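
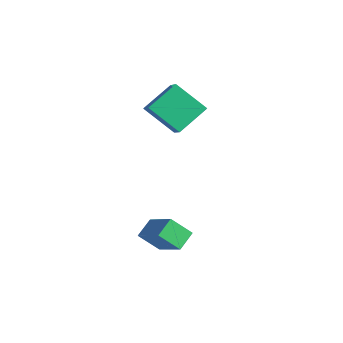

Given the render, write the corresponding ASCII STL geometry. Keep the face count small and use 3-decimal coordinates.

solid 
facet normal -0.427 -0.600 0.676
outer loop
vertex 3.658 1.222 -2.051
vertex 2.3 1.173 -2.951
vertex 3.957 0.542 -2.466
endloop
endfacet
facet normal 0.833 0.030 0.552
outer loop
vertex 4.4 1.167 -3.169
vertex 3.658 1.222 -2.051
vertex 3.957 0.542 -2.466
endloop
endfacet
facet normal -0.427 -0.600 0.677
outer loop
vertex 3.957 0.542 -2.466
vertex 2.3 1.173 -2.951
vertex 2.598 0.494 -3.365
endloop
endfacet
facet normal 0.351 -0.799 -0.489
outer loop
vertex 2.598 0.494 -3.365
vertex 4.4 1.167 -3.169
vertex 3.957 0.542 -2.466
endloop
endfacet
facet normal -0.352 0.799 0.488
outer loop
vertex 3.658 1.222 -2.051
vertex 2.743 1.798 -3.654
vertex 2.3 1.173 -2.951
endloop
endfacet
facet normal 0.834 0.029 0.552
outer loop
vertex 4.102 1.846 -2.755
vertex 3.658 1.222 -2.051
vertex 4.4 1.167 -3.169
endloop
endfacet
facet normal -0.351 0.800 0.488
outer loop
vertex 4.102 1.846 -2.755
vertex 2.743 1.798 -3.654
vertex 3.658 1.222 -2.051
endloop
endfacet
facet normal -0.834 -0.030 -0.552
outer loop
vertex 2.3 1.173 -2.951
vertex 2.743 1.798 -3.654
vertex 2.598 0.494 -3.365
endloop
endfacet
facet normal 0.352 -0.800 -0.487
outer loop
vertex 3.042 1.118 -4.069
vertex 4.4 1.167 -3.169
vertex 2.598 0.494 -3.365
endloop
endfacet
facet normal -0.833 -0.030 -0.552
outer loop
vertex 2.598 0.494 -3.365
vertex 2.743 1.798 -3.654
vertex 3.042 1.118 -4.069
endloop
endfacet
facet normal 0.427 0.600 -0.677
outer loop
vertex 3.042 1.118 -4.069
vertex 4.102 1.846 -2.755
vertex 4.4 1.167 -3.169
endloop
endfacet
facet normal 0.426 0.600 -0.677
outer loop
vertex 2.743 1.798 -3.654
vertex 4.102 1.846 -2.755
vertex 3.042 1.118 -4.069
endloop
endfacet
facet normal -0.615 -0.465 0.637
outer loop
vertex -0.084 2.514 1.186
vertex -0.221 3.763 1.967
vertex -0.977 2.817 0.545
endloop
endfacet
facet normal 0.092 -0.844 -0.528
outer loop
vertex 0.001 3.557 -0.467
vertex -0.084 2.514 1.186
vertex -0.977 2.817 0.545
endloop
endfacet
facet normal -0.615 -0.465 0.637
outer loop
vertex -0.977 2.817 0.545
vertex -0.221 3.763 1.967
vertex -1.114 4.066 1.326
endloop
endfacet
facet normal -0.783 0.266 -0.562
outer loop
vertex -1.114 4.066 1.326
vertex 0.001 3.557 -0.467
vertex -0.977 2.817 0.545
endloop
endfacet
facet normal 0.783 -0.266 0.562
outer loop
vertex -0.084 2.514 1.186
vertex 0.757 4.503 0.955
vertex -0.221 3.763 1.967
endloop
endfacet
facet normal 0.092 -0.844 -0.528
outer loop
vertex 0.894 3.254 0.174
vertex -0.084 2.514 1.186
vertex 0.001 3.557 -0.467
endloop
endfacet
facet normal 0.783 -0.266 0.562
outer loop
vertex 0.894 3.254 0.174
vertex 0.757 4.503 0.955
vertex -0.084 2.514 1.186
endloop
endfacet
facet normal -0.092 0.844 0.528
outer loop
vertex -0.221 3.763 1.967
vertex 0.757 4.503 0.955
vertex -1.114 4.066 1.326
endloop
endfacet
facet normal -0.783 0.266 -0.562
outer loop
vertex -0.136 4.806 0.314
vertex 0.001 3.557 -0.467
vertex -1.114 4.066 1.326
endloop
endfacet
facet normal -0.092 0.844 0.528
outer loop
vertex -1.114 4.066 1.326
vertex 0.757 4.503 0.955
vertex -0.136 4.806 0.314
endloop
endfacet
facet normal 0.615 0.465 -0.637
outer loop
vertex -0.136 4.806 0.314
vertex 0.894 3.254 0.174
vertex 0.001 3.557 -0.467
endloop
endfacet
facet normal 0.615 0.465 -0.637
outer loop
vertex 0.757 4.503 0.955
vertex 0.894 3.254 0.174
vertex -0.136 4.806 0.314
endloop
endfacet

endsolid


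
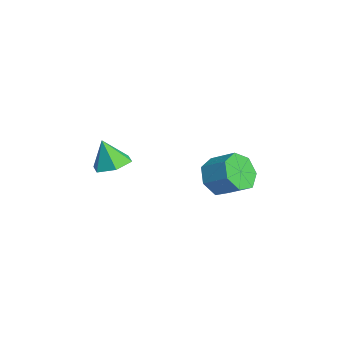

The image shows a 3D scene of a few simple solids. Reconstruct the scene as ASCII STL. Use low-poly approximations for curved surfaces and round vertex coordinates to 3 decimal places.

solid 
facet normal -0.608 -0.592 -0.530
outer loop
vertex 3.454 3.41 -0.097
vertex 3.128 2.958 0.782
vertex 2.738 3.792 0.298
endloop
endfacet
facet normal -0.035 0.686 -0.727
outer loop
vertex 3.454 3.41 -0.097
vertex 2.738 3.792 0.298
vertex 4.298 4.233 0.64
endloop
endfacet
facet normal -0.034 0.686 -0.727
outer loop
vertex 4.298 4.233 0.64
vertex 2.738 3.792 0.298
vertex 3.582 4.615 1.034
endloop
endfacet
facet normal 0.607 0.592 0.530
outer loop
vertex 4.298 4.233 0.64
vertex 3.582 4.615 1.034
vertex 3.972 3.782 1.518
endloop
endfacet
facet normal -0.607 -0.592 -0.530
outer loop
vertex 2.738 3.792 0.298
vertex 3.128 2.958 0.782
vertex 2.315 3.547 1.056
endloop
endfacet
facet normal -0.642 0.759 -0.113
outer loop
vertex 2.738 3.792 0.298
vertex 2.315 3.547 1.056
vertex 3.582 4.615 1.034
endloop
endfacet
facet normal -0.642 0.759 -0.112
outer loop
vertex 3.582 4.615 1.034
vertex 2.315 3.547 1.056
vertex 3.16 4.37 1.792
endloop
endfacet
facet normal 0.607 0.592 0.530
outer loop
vertex 3.582 4.615 1.034
vertex 3.16 4.37 1.792
vertex 3.972 3.782 1.518
endloop
endfacet
facet normal -0.607 -0.592 -0.529
outer loop
vertex 2.315 3.547 1.056
vertex 3.128 2.958 0.782
vertex 2.505 2.858 1.609
endloop
endfacet
facet normal -0.766 0.261 0.588
outer loop
vertex 2.315 3.547 1.056
vertex 2.505 2.858 1.609
vertex 3.16 4.37 1.792
endloop
endfacet
facet normal -0.766 0.261 0.587
outer loop
vertex 3.16 4.37 1.792
vertex 2.505 2.858 1.609
vertex 3.349 3.681 2.345
endloop
endfacet
facet normal 0.607 0.592 0.530
outer loop
vertex 3.16 4.37 1.792
vertex 3.349 3.681 2.345
vertex 3.972 3.782 1.518
endloop
endfacet
facet normal -0.608 -0.592 -0.529
outer loop
vertex 2.505 2.858 1.609
vertex 3.128 2.958 0.782
vertex 3.163 2.246 1.538
endloop
endfacet
facet normal -0.313 -0.434 0.845
outer loop
vertex 2.505 2.858 1.609
vertex 3.163 2.246 1.538
vertex 3.349 3.681 2.345
endloop
endfacet
facet normal -0.313 -0.435 0.845
outer loop
vertex 3.349 3.681 2.345
vertex 3.163 2.246 1.538
vertex 4.008 3.069 2.274
endloop
endfacet
facet normal 0.607 0.592 0.530
outer loop
vertex 3.349 3.681 2.345
vertex 4.008 3.069 2.274
vertex 3.972 3.782 1.518
endloop
endfacet
facet normal -0.607 -0.592 -0.530
outer loop
vertex 3.163 2.246 1.538
vertex 3.128 2.958 0.782
vertex 3.795 2.17 0.898
endloop
endfacet
facet normal 0.375 -0.802 0.466
outer loop
vertex 3.163 2.246 1.538
vertex 3.795 2.17 0.898
vertex 4.008 3.069 2.274
endloop
endfacet
facet normal 0.375 -0.802 0.466
outer loop
vertex 4.008 3.069 2.274
vertex 3.795 2.17 0.898
vertex 4.64 2.993 1.635
endloop
endfacet
facet normal 0.607 0.592 0.530
outer loop
vertex 4.008 3.069 2.274
vertex 4.64 2.993 1.635
vertex 3.972 3.782 1.518
endloop
endfacet
facet normal -0.607 -0.592 -0.530
outer loop
vertex 3.795 2.17 0.898
vertex 3.128 2.958 0.782
vertex 3.925 2.688 0.171
endloop
endfacet
facet normal 0.781 -0.566 -0.264
outer loop
vertex 3.795 2.17 0.898
vertex 3.925 2.688 0.171
vertex 4.64 2.993 1.635
endloop
endfacet
facet normal 0.781 -0.565 -0.264
outer loop
vertex 4.64 2.993 1.635
vertex 3.925 2.688 0.171
vertex 4.769 3.511 0.907
endloop
endfacet
facet normal 0.607 0.593 0.529
outer loop
vertex 4.64 2.993 1.635
vertex 4.769 3.511 0.907
vertex 3.972 3.782 1.518
endloop
endfacet
facet normal -0.607 -0.593 -0.530
outer loop
vertex 3.925 2.688 0.171
vertex 3.128 2.958 0.782
vertex 3.454 3.41 -0.097
endloop
endfacet
facet normal 0.599 0.096 -0.795
outer loop
vertex 3.925 2.688 0.171
vertex 3.454 3.41 -0.097
vertex 4.769 3.511 0.907
endloop
endfacet
facet normal 0.599 0.097 -0.795
outer loop
vertex 4.769 3.511 0.907
vertex 3.454 3.41 -0.097
vertex 4.298 4.233 0.64
endloop
endfacet
facet normal 0.607 0.592 0.530
outer loop
vertex 4.769 3.511 0.907
vertex 4.298 4.233 0.64
vertex 3.972 3.782 1.518
endloop
endfacet
facet normal 0.214 0.272 -0.938
outer loop
vertex 4.193 -1.019 3.006
vertex 3.761 -1.757 2.694
vertex 3.304 -0.98 2.815
endloop
endfacet
facet normal -0.118 0.709 0.696
outer loop
vertex 4.193 -1.019 3.006
vertex 3.304 -0.98 2.815
vertex 3.459 -2.143 4.026
endloop
endfacet
facet normal 0.214 0.272 -0.938
outer loop
vertex 3.304 -0.98 2.815
vertex 3.761 -1.757 2.694
vertex 2.873 -1.718 2.503
endloop
endfacet
facet normal -0.851 0.321 0.417
outer loop
vertex 3.304 -0.98 2.815
vertex 2.873 -1.718 2.503
vertex 3.459 -2.143 4.026
endloop
endfacet
facet normal 0.214 0.272 -0.938
outer loop
vertex 2.873 -1.718 2.503
vertex 3.761 -1.757 2.694
vertex 3.33 -2.495 2.382
endloop
endfacet
facet normal -0.836 -0.519 0.177
outer loop
vertex 2.873 -1.718 2.503
vertex 3.33 -2.495 2.382
vertex 3.459 -2.143 4.026
endloop
endfacet
facet normal 0.214 0.272 -0.938
outer loop
vertex 3.33 -2.495 2.382
vertex 3.761 -1.757 2.694
vertex 4.219 -2.534 2.573
endloop
endfacet
facet normal -0.089 -0.973 0.215
outer loop
vertex 3.33 -2.495 2.382
vertex 4.219 -2.534 2.573
vertex 3.459 -2.143 4.026
endloop
endfacet
facet normal 0.214 0.272 -0.938
outer loop
vertex 4.219 -2.534 2.573
vertex 3.761 -1.757 2.694
vertex 4.65 -1.796 2.885
endloop
endfacet
facet normal 0.644 -0.585 0.494
outer loop
vertex 4.219 -2.534 2.573
vertex 4.65 -1.796 2.885
vertex 3.459 -2.143 4.026
endloop
endfacet
facet normal 0.214 0.272 -0.938
outer loop
vertex 4.65 -1.796 2.885
vertex 3.761 -1.757 2.694
vertex 4.193 -1.019 3.006
endloop
endfacet
facet normal 0.629 0.256 0.734
outer loop
vertex 4.65 -1.796 2.885
vertex 4.193 -1.019 3.006
vertex 3.459 -2.143 4.026
endloop
endfacet

endsolid


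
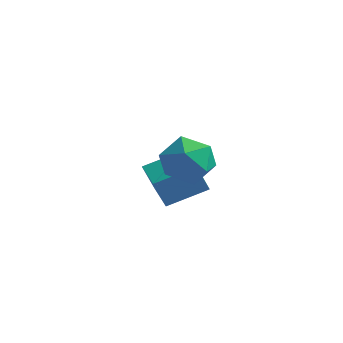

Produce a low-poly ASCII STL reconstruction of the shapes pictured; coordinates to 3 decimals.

solid 
facet normal -0.714 -0.610 -0.342
outer loop
vertex -0.711 1.579 -1.691
vertex -1.85 3.17 -2.151
vertex -0.272 1.612 -2.666
endloop
endfacet
facet normal 0.567 -0.792 0.228
outer loop
vertex 0.85 2.57 -2.129
vertex -0.711 1.579 -1.691
vertex -0.272 1.612 -2.666
endloop
endfacet
facet normal -0.714 -0.610 -0.342
outer loop
vertex -0.272 1.612 -2.666
vertex -1.85 3.17 -2.151
vertex -1.411 3.203 -3.126
endloop
endfacet
facet normal 0.410 0.030 -0.911
outer loop
vertex -1.411 3.203 -3.126
vertex 0.85 2.57 -2.129
vertex -0.272 1.612 -2.666
endloop
endfacet
facet normal -0.410 -0.030 0.911
outer loop
vertex -0.711 1.579 -1.691
vertex -0.728 4.128 -1.614
vertex -1.85 3.17 -2.151
endloop
endfacet
facet normal 0.567 -0.792 0.228
outer loop
vertex 0.411 2.537 -1.154
vertex -0.711 1.579 -1.691
vertex 0.85 2.57 -2.129
endloop
endfacet
facet normal -0.410 -0.030 0.911
outer loop
vertex 0.411 2.537 -1.154
vertex -0.728 4.128 -1.614
vertex -0.711 1.579 -1.691
endloop
endfacet
facet normal -0.567 0.792 -0.228
outer loop
vertex -1.85 3.17 -2.151
vertex -0.728 4.128 -1.614
vertex -1.411 3.203 -3.126
endloop
endfacet
facet normal 0.410 0.030 -0.911
outer loop
vertex -0.289 4.161 -2.589
vertex 0.85 2.57 -2.129
vertex -1.411 3.203 -3.126
endloop
endfacet
facet normal -0.567 0.792 -0.228
outer loop
vertex -1.411 3.203 -3.126
vertex -0.728 4.128 -1.614
vertex -0.289 4.161 -2.589
endloop
endfacet
facet normal 0.714 0.610 0.342
outer loop
vertex -0.289 4.161 -2.589
vertex 0.411 2.537 -1.154
vertex 0.85 2.57 -2.129
endloop
endfacet
facet normal 0.714 0.610 0.342
outer loop
vertex -0.728 4.128 -1.614
vertex 0.411 2.537 -1.154
vertex -0.289 4.161 -2.589
endloop
endfacet
facet normal -0.430 0.874 -0.226
outer loop
vertex 1.139 0.341 0.417
vertex 0.475 0.2 1.135
vertex 1.323 0.668 1.332
endloop
endfacet
facet normal 0.268 0.889 -0.372
outer loop
vertex 1.139 0.341 0.417
vertex 1.323 0.668 1.332
vertex 2.04 0.233 0.809
endloop
endfacet
facet normal 0.408 0.366 -0.836
outer loop
vertex 1.139 0.341 0.417
vertex 2.04 0.233 0.809
vertex 1.635 -0.504 0.289
endloop
endfacet
facet normal -0.205 0.028 -0.978
outer loop
vertex 1.139 0.341 0.417
vertex 1.635 -0.504 0.289
vertex 0.668 -0.524 0.491
endloop
endfacet
facet normal -0.722 0.342 -0.601
outer loop
vertex 1.139 0.341 0.417
vertex 0.668 -0.524 0.491
vertex 0.475 0.2 1.135
endloop
endfacet
facet normal 0.623 0.747 0.233
outer loop
vertex 2.04 0.233 0.809
vertex 1.323 0.668 1.332
vertex 1.932 0.024 1.769
endloop
endfacet
facet normal -0.508 0.724 0.467
outer loop
vertex 1.323 0.668 1.332
vertex 0.475 0.2 1.135
vertex 0.965 0.004 1.971
endloop
endfacet
facet normal -0.981 -0.137 -0.140
outer loop
vertex 0.475 0.2 1.135
vertex 0.668 -0.524 0.491
vertex 0.56 -0.733 1.451
endloop
endfacet
facet normal -0.143 -0.645 -0.751
outer loop
vertex 0.668 -0.524 0.491
vertex 1.635 -0.504 0.289
vertex 1.277 -1.168 0.928
endloop
endfacet
facet normal 0.848 -0.099 -0.520
outer loop
vertex 1.635 -0.504 0.289
vertex 2.04 0.233 0.809
vertex 2.125 -0.7 1.125
endloop
endfacet
facet normal 0.205 -0.028 0.978
outer loop
vertex 1.461 -0.841 1.843
vertex 1.932 0.024 1.769
vertex 0.965 0.004 1.971
endloop
endfacet
facet normal -0.408 -0.366 0.836
outer loop
vertex 1.461 -0.841 1.843
vertex 0.965 0.004 1.971
vertex 0.56 -0.733 1.451
endloop
endfacet
facet normal -0.268 -0.889 0.372
outer loop
vertex 1.461 -0.841 1.843
vertex 0.56 -0.733 1.451
vertex 1.277 -1.168 0.928
endloop
endfacet
facet normal 0.430 -0.874 0.226
outer loop
vertex 1.461 -0.841 1.843
vertex 1.277 -1.168 0.928
vertex 2.125 -0.7 1.125
endloop
endfacet
facet normal 0.722 -0.342 0.601
outer loop
vertex 1.461 -0.841 1.843
vertex 2.125 -0.7 1.125
vertex 1.932 0.024 1.769
endloop
endfacet
facet normal 0.143 0.645 0.751
outer loop
vertex 0.965 0.004 1.971
vertex 1.932 0.024 1.769
vertex 1.323 0.668 1.332
endloop
endfacet
facet normal -0.848 0.099 0.520
outer loop
vertex 0.56 -0.733 1.451
vertex 0.965 0.004 1.971
vertex 0.475 0.2 1.135
endloop
endfacet
facet normal -0.623 -0.747 -0.233
outer loop
vertex 1.277 -1.168 0.928
vertex 0.56 -0.733 1.451
vertex 0.668 -0.524 0.491
endloop
endfacet
facet normal 0.508 -0.724 -0.467
outer loop
vertex 2.125 -0.7 1.125
vertex 1.277 -1.168 0.928
vertex 1.635 -0.504 0.289
endloop
endfacet
facet normal 0.981 0.137 0.140
outer loop
vertex 1.932 0.024 1.769
vertex 2.125 -0.7 1.125
vertex 2.04 0.233 0.809
endloop
endfacet

endsolid


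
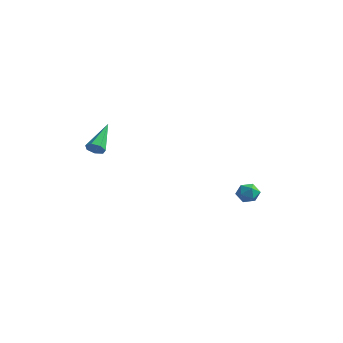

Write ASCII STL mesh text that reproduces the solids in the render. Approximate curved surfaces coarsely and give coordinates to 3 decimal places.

solid 
facet normal 0.253 -0.798 -0.548
outer loop
vertex -2.053 -4.381 2.401
vertex -2.501 -4.28 2.047
vertex -1.958 -4.081 2.008
endloop
endfacet
facet normal 0.862 0.281 0.423
outer loop
vertex -2.053 -4.381 2.401
vertex -1.958 -4.081 2.008
vertex -3.039 -2.58 3.213
endloop
endfacet
facet normal 0.253 -0.798 -0.548
outer loop
vertex -1.958 -4.081 2.008
vertex -2.501 -4.28 2.047
vertex -2.271 -3.931 1.645
endloop
endfacet
facet normal 0.659 0.699 -0.279
outer loop
vertex -1.958 -4.081 2.008
vertex -2.271 -3.931 1.645
vertex -3.039 -2.58 3.213
endloop
endfacet
facet normal 0.252 -0.797 -0.548
outer loop
vertex -2.271 -3.931 1.645
vertex -2.501 -4.28 2.047
vertex -2.758 -4.043 1.584
endloop
endfacet
facet normal -0.084 0.734 -0.674
outer loop
vertex -2.271 -3.931 1.645
vertex -2.758 -4.043 1.584
vertex -3.039 -2.58 3.213
endloop
endfacet
facet normal 0.252 -0.798 -0.548
outer loop
vertex -2.758 -4.043 1.584
vertex -2.501 -4.28 2.047
vertex -3.052 -4.333 1.871
endloop
endfacet
facet normal -0.809 0.361 -0.464
outer loop
vertex -2.758 -4.043 1.584
vertex -3.052 -4.333 1.871
vertex -3.039 -2.58 3.213
endloop
endfacet
facet normal 0.252 -0.798 -0.548
outer loop
vertex -3.052 -4.333 1.871
vertex -2.501 -4.28 2.047
vertex -2.931 -4.583 2.291
endloop
endfacet
facet normal -0.970 -0.142 0.195
outer loop
vertex -3.052 -4.333 1.871
vertex -2.931 -4.583 2.291
vertex -3.039 -2.58 3.213
endloop
endfacet
facet normal 0.252 -0.798 -0.548
outer loop
vertex -2.931 -4.583 2.291
vertex -2.501 -4.28 2.047
vertex -2.487 -4.605 2.527
endloop
endfacet
facet normal -0.447 -0.394 0.803
outer loop
vertex -2.931 -4.583 2.291
vertex -2.487 -4.605 2.527
vertex -3.039 -2.58 3.213
endloop
endfacet
facet normal 0.253 -0.798 -0.547
outer loop
vertex -2.487 -4.605 2.527
vertex -2.501 -4.28 2.047
vertex -2.053 -4.381 2.401
endloop
endfacet
facet normal 0.369 -0.206 0.906
outer loop
vertex -2.487 -4.605 2.527
vertex -2.053 -4.381 2.401
vertex -3.039 -2.58 3.213
endloop
endfacet
facet normal -0.915 -0.146 0.377
outer loop
vertex 1.065 4.135 -2.802
vertex 1.069 3.436 -3.063
vertex 1.328 3.581 -2.378
endloop
endfacet
facet normal -0.551 0.326 0.768
outer loop
vertex 1.065 4.135 -2.802
vertex 1.328 3.581 -2.378
vertex 1.685 4.236 -2.4
endloop
endfacet
facet normal -0.363 0.866 0.343
outer loop
vertex 1.065 4.135 -2.802
vertex 1.685 4.236 -2.4
vertex 1.647 4.496 -3.098
endloop
endfacet
facet normal -0.610 0.729 -0.311
outer loop
vertex 1.065 4.135 -2.802
vertex 1.647 4.496 -3.098
vertex 1.266 4.002 -3.508
endloop
endfacet
facet normal -0.951 0.103 -0.290
outer loop
vertex 1.065 4.135 -2.802
vertex 1.266 4.002 -3.508
vertex 1.069 3.436 -3.063
endloop
endfacet
facet normal 0.045 0.009 0.999
outer loop
vertex 1.685 4.236 -2.4
vertex 1.328 3.581 -2.378
vertex 2.074 3.598 -2.412
endloop
endfacet
facet normal -0.543 -0.756 0.365
outer loop
vertex 1.328 3.581 -2.378
vertex 1.069 3.436 -3.063
vertex 1.693 3.104 -2.822
endloop
endfacet
facet normal -0.602 -0.354 -0.716
outer loop
vertex 1.069 3.436 -3.063
vertex 1.266 4.002 -3.508
vertex 1.655 3.364 -3.52
endloop
endfacet
facet normal -0.049 0.660 -0.750
outer loop
vertex 1.266 4.002 -3.508
vertex 1.647 4.496 -3.098
vertex 2.012 4.019 -3.542
endloop
endfacet
facet normal 0.350 0.884 0.310
outer loop
vertex 1.647 4.496 -3.098
vertex 1.685 4.236 -2.4
vertex 2.271 4.164 -2.857
endloop
endfacet
facet normal 0.610 -0.729 0.311
outer loop
vertex 2.275 3.465 -3.118
vertex 2.074 3.598 -2.412
vertex 1.693 3.104 -2.822
endloop
endfacet
facet normal 0.363 -0.866 -0.343
outer loop
vertex 2.275 3.465 -3.118
vertex 1.693 3.104 -2.822
vertex 1.655 3.364 -3.52
endloop
endfacet
facet normal 0.551 -0.326 -0.768
outer loop
vertex 2.275 3.465 -3.118
vertex 1.655 3.364 -3.52
vertex 2.012 4.019 -3.542
endloop
endfacet
facet normal 0.915 0.146 -0.377
outer loop
vertex 2.275 3.465 -3.118
vertex 2.012 4.019 -3.542
vertex 2.271 4.164 -2.857
endloop
endfacet
facet normal 0.951 -0.103 0.290
outer loop
vertex 2.275 3.465 -3.118
vertex 2.271 4.164 -2.857
vertex 2.074 3.598 -2.412
endloop
endfacet
facet normal 0.049 -0.660 0.750
outer loop
vertex 1.693 3.104 -2.822
vertex 2.074 3.598 -2.412
vertex 1.328 3.581 -2.378
endloop
endfacet
facet normal -0.350 -0.884 -0.310
outer loop
vertex 1.655 3.364 -3.52
vertex 1.693 3.104 -2.822
vertex 1.069 3.436 -3.063
endloop
endfacet
facet normal -0.045 -0.009 -0.999
outer loop
vertex 2.012 4.019 -3.542
vertex 1.655 3.364 -3.52
vertex 1.266 4.002 -3.508
endloop
endfacet
facet normal 0.543 0.756 -0.365
outer loop
vertex 2.271 4.164 -2.857
vertex 2.012 4.019 -3.542
vertex 1.647 4.496 -3.098
endloop
endfacet
facet normal 0.602 0.354 0.716
outer loop
vertex 2.074 3.598 -2.412
vertex 2.271 4.164 -2.857
vertex 1.685 4.236 -2.4
endloop
endfacet

endsolid


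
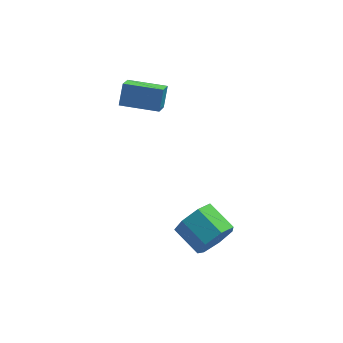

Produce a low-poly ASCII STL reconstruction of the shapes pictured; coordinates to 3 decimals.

solid 
facet normal 0.688 -0.606 -0.399
outer loop
vertex 3.971 -1.858 -2.408
vertex 3.244 -2.228 -3.101
vertex 3.91 -1.398 -3.213
endloop
endfacet
facet normal 0.722 0.622 0.301
outer loop
vertex 3.971 -1.858 -2.408
vertex 3.91 -1.398 -3.213
vertex 2.863 -0.882 -1.767
endloop
endfacet
facet normal 0.723 0.622 0.301
outer loop
vertex 2.863 -0.882 -1.767
vertex 3.91 -1.398 -3.213
vertex 2.802 -0.422 -2.571
endloop
endfacet
facet normal -0.688 0.606 0.399
outer loop
vertex 2.863 -0.882 -1.767
vertex 2.802 -0.422 -2.571
vertex 2.136 -1.252 -2.459
endloop
endfacet
facet normal 0.688 -0.606 -0.398
outer loop
vertex 3.91 -1.398 -3.213
vertex 3.244 -2.228 -3.101
vertex 3.348 -1.563 -3.933
endloop
endfacet
facet normal 0.399 0.775 -0.489
outer loop
vertex 3.91 -1.398 -3.213
vertex 3.348 -1.563 -3.933
vertex 2.802 -0.422 -2.571
endloop
endfacet
facet normal 0.399 0.775 -0.489
outer loop
vertex 2.802 -0.422 -2.571
vertex 3.348 -1.563 -3.933
vertex 2.24 -0.587 -3.291
endloop
endfacet
facet normal -0.688 0.606 0.398
outer loop
vertex 2.802 -0.422 -2.571
vertex 2.24 -0.587 -3.291
vertex 2.136 -1.252 -2.459
endloop
endfacet
facet normal 0.688 -0.606 -0.399
outer loop
vertex 3.348 -1.563 -3.933
vertex 3.244 -2.228 -3.101
vertex 2.707 -2.229 -4.026
endloop
endfacet
facet normal -0.225 0.344 -0.912
outer loop
vertex 3.348 -1.563 -3.933
vertex 2.707 -2.229 -4.026
vertex 2.24 -0.587 -3.291
endloop
endfacet
facet normal -0.224 0.344 -0.912
outer loop
vertex 2.24 -0.587 -3.291
vertex 2.707 -2.229 -4.026
vertex 1.599 -1.253 -3.385
endloop
endfacet
facet normal -0.688 0.606 0.398
outer loop
vertex 2.24 -0.587 -3.291
vertex 1.599 -1.253 -3.385
vertex 2.136 -1.252 -2.459
endloop
endfacet
facet normal 0.688 -0.606 -0.399
outer loop
vertex 2.707 -2.229 -4.026
vertex 3.244 -2.228 -3.101
vertex 2.471 -2.894 -3.423
endloop
endfacet
facet normal -0.679 -0.346 -0.647
outer loop
vertex 2.707 -2.229 -4.026
vertex 2.471 -2.894 -3.423
vertex 1.599 -1.253 -3.385
endloop
endfacet
facet normal -0.679 -0.346 -0.647
outer loop
vertex 1.599 -1.253 -3.385
vertex 2.471 -2.894 -3.423
vertex 1.363 -1.918 -2.782
endloop
endfacet
facet normal -0.689 0.606 0.399
outer loop
vertex 1.599 -1.253 -3.385
vertex 1.363 -1.918 -2.782
vertex 2.136 -1.252 -2.459
endloop
endfacet
facet normal 0.688 -0.606 -0.398
outer loop
vertex 2.471 -2.894 -3.423
vertex 3.244 -2.228 -3.101
vertex 2.817 -3.057 -2.577
endloop
endfacet
facet normal -0.622 -0.776 0.105
outer loop
vertex 2.471 -2.894 -3.423
vertex 2.817 -3.057 -2.577
vertex 1.363 -1.918 -2.782
endloop
endfacet
facet normal -0.622 -0.776 0.105
outer loop
vertex 1.363 -1.918 -2.782
vertex 2.817 -3.057 -2.577
vertex 1.709 -2.081 -1.936
endloop
endfacet
facet normal -0.689 0.606 0.398
outer loop
vertex 1.363 -1.918 -2.782
vertex 1.709 -2.081 -1.936
vertex 2.136 -1.252 -2.459
endloop
endfacet
facet normal 0.689 -0.606 -0.398
outer loop
vertex 2.817 -3.057 -2.577
vertex 3.244 -2.228 -3.101
vertex 3.484 -2.596 -2.125
endloop
endfacet
facet normal -0.097 -0.621 0.777
outer loop
vertex 2.817 -3.057 -2.577
vertex 3.484 -2.596 -2.125
vertex 1.709 -2.081 -1.936
endloop
endfacet
facet normal -0.097 -0.621 0.777
outer loop
vertex 1.709 -2.081 -1.936
vertex 3.484 -2.596 -2.125
vertex 2.376 -1.62 -1.484
endloop
endfacet
facet normal -0.689 0.606 0.398
outer loop
vertex 1.709 -2.081 -1.936
vertex 2.376 -1.62 -1.484
vertex 2.136 -1.252 -2.459
endloop
endfacet
facet normal 0.688 -0.607 -0.398
outer loop
vertex 3.484 -2.596 -2.125
vertex 3.244 -2.228 -3.101
vertex 3.971 -1.858 -2.408
endloop
endfacet
facet normal 0.501 0.001 0.865
outer loop
vertex 3.484 -2.596 -2.125
vertex 3.971 -1.858 -2.408
vertex 2.376 -1.62 -1.484
endloop
endfacet
facet normal 0.501 0.001 0.865
outer loop
vertex 2.376 -1.62 -1.484
vertex 3.971 -1.858 -2.408
vertex 2.863 -0.882 -1.767
endloop
endfacet
facet normal -0.688 0.607 0.398
outer loop
vertex 2.376 -1.62 -1.484
vertex 2.863 -0.882 -1.767
vertex 2.136 -1.252 -2.459
endloop
endfacet
facet normal -0.991 0.126 0.052
outer loop
vertex -1.465 1.881 2.428
vertex -1.336 2.473 3.452
vertex -1.367 2.902 1.825
endloop
endfacet
facet normal -0.109 -0.498 -0.860
outer loop
vertex 0.476 2.667 1.728
vertex -1.465 1.881 2.428
vertex -1.367 2.902 1.825
endloop
endfacet
facet normal -0.991 0.127 0.052
outer loop
vertex -1.367 2.902 1.825
vertex -1.336 2.473 3.452
vertex -1.237 3.494 2.849
endloop
endfacet
facet normal 0.083 0.858 -0.507
outer loop
vertex -1.237 3.494 2.849
vertex 0.476 2.667 1.728
vertex -1.367 2.902 1.825
endloop
endfacet
facet normal -0.083 -0.858 0.507
outer loop
vertex -1.465 1.881 2.428
vertex 0.507 2.238 3.355
vertex -1.336 2.473 3.452
endloop
endfacet
facet normal -0.109 -0.498 -0.861
outer loop
vertex 0.377 1.646 2.331
vertex -1.465 1.881 2.428
vertex 0.476 2.667 1.728
endloop
endfacet
facet normal -0.083 -0.858 0.507
outer loop
vertex 0.377 1.646 2.331
vertex 0.507 2.238 3.355
vertex -1.465 1.881 2.428
endloop
endfacet
facet normal 0.109 0.498 0.861
outer loop
vertex -1.336 2.473 3.452
vertex 0.507 2.238 3.355
vertex -1.237 3.494 2.849
endloop
endfacet
facet normal 0.083 0.858 -0.507
outer loop
vertex 0.605 3.259 2.752
vertex 0.476 2.667 1.728
vertex -1.237 3.494 2.849
endloop
endfacet
facet normal 0.109 0.498 0.860
outer loop
vertex -1.237 3.494 2.849
vertex 0.507 2.238 3.355
vertex 0.605 3.259 2.752
endloop
endfacet
facet normal 0.991 -0.127 -0.052
outer loop
vertex 0.605 3.259 2.752
vertex 0.377 1.646 2.331
vertex 0.476 2.667 1.728
endloop
endfacet
facet normal 0.991 -0.126 -0.053
outer loop
vertex 0.507 2.238 3.355
vertex 0.377 1.646 2.331
vertex 0.605 3.259 2.752
endloop
endfacet

endsolid


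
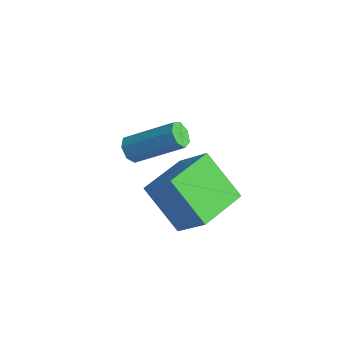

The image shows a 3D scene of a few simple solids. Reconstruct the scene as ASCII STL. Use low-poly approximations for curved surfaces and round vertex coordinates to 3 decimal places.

solid 
facet normal -0.732 -0.081 0.677
outer loop
vertex 1.686 -1.213 0.322
vertex 1.468 0.533 0.294
vertex 0.621 -1.365 -0.848
endloop
endfacet
facet normal 0.124 -0.992 0.016
outer loop
vertex 2.012 -1.213 -2.134
vertex 1.686 -1.213 0.322
vertex 0.621 -1.365 -0.848
endloop
endfacet
facet normal -0.732 -0.080 0.676
outer loop
vertex 0.621 -1.365 -0.848
vertex 1.468 0.533 0.294
vertex 0.403 0.381 -0.877
endloop
endfacet
facet normal -0.670 -0.096 -0.736
outer loop
vertex 0.403 0.381 -0.877
vertex 2.012 -1.213 -2.134
vertex 0.621 -1.365 -0.848
endloop
endfacet
facet normal 0.670 0.095 0.736
outer loop
vertex 1.686 -1.213 0.322
vertex 2.859 0.685 -0.992
vertex 1.468 0.533 0.294
endloop
endfacet
facet normal 0.124 -0.992 0.016
outer loop
vertex 3.077 -1.061 -0.963
vertex 1.686 -1.213 0.322
vertex 2.012 -1.213 -2.134
endloop
endfacet
facet normal 0.670 0.096 0.736
outer loop
vertex 3.077 -1.061 -0.963
vertex 2.859 0.685 -0.992
vertex 1.686 -1.213 0.322
endloop
endfacet
facet normal -0.124 0.992 -0.016
outer loop
vertex 1.468 0.533 0.294
vertex 2.859 0.685 -0.992
vertex 0.403 0.381 -0.877
endloop
endfacet
facet normal -0.670 -0.095 -0.736
outer loop
vertex 1.794 0.533 -2.162
vertex 2.012 -1.213 -2.134
vertex 0.403 0.381 -0.877
endloop
endfacet
facet normal -0.124 0.992 -0.016
outer loop
vertex 0.403 0.381 -0.877
vertex 2.859 0.685 -0.992
vertex 1.794 0.533 -2.162
endloop
endfacet
facet normal 0.732 0.081 -0.676
outer loop
vertex 1.794 0.533 -2.162
vertex 3.077 -1.061 -0.963
vertex 2.012 -1.213 -2.134
endloop
endfacet
facet normal 0.732 0.080 -0.677
outer loop
vertex 2.859 0.685 -0.992
vertex 3.077 -1.061 -0.963
vertex 1.794 0.533 -2.162
endloop
endfacet
facet normal -0.648 -0.520 -0.556
outer loop
vertex -1.646 0.495 -2.414
vertex -1.845 0.282 -1.983
vertex -1.989 0.72 -2.225
endloop
endfacet
facet normal 0.059 0.693 -0.718
outer loop
vertex -1.646 0.495 -2.414
vertex -1.989 0.72 -2.225
vertex -0.356 1.53 -1.308
endloop
endfacet
facet normal 0.059 0.693 -0.718
outer loop
vertex -0.356 1.53 -1.308
vertex -1.989 0.72 -2.225
vertex -0.698 1.755 -1.119
endloop
endfacet
facet normal 0.649 0.520 0.555
outer loop
vertex -0.356 1.53 -1.308
vertex -0.698 1.755 -1.119
vertex -0.555 1.318 -0.877
endloop
endfacet
facet normal -0.648 -0.520 -0.556
outer loop
vertex -1.989 0.72 -2.225
vertex -1.845 0.282 -1.983
vertex -2.223 0.615 -1.854
endloop
endfacet
facet normal -0.557 0.822 -0.119
outer loop
vertex -1.989 0.72 -2.225
vertex -2.223 0.615 -1.854
vertex -0.698 1.755 -1.119
endloop
endfacet
facet normal -0.556 0.822 -0.121
outer loop
vertex -0.698 1.755 -1.119
vertex -2.223 0.615 -1.854
vertex -0.932 1.651 -0.748
endloop
endfacet
facet normal 0.649 0.520 0.555
outer loop
vertex -0.698 1.755 -1.119
vertex -0.932 1.651 -0.748
vertex -0.555 1.318 -0.877
endloop
endfacet
facet normal -0.648 -0.520 -0.556
outer loop
vertex -2.223 0.615 -1.854
vertex -1.845 0.282 -1.983
vertex -2.173 0.26 -1.58
endloop
endfacet
facet normal -0.753 0.332 0.568
outer loop
vertex -2.223 0.615 -1.854
vertex -2.173 0.26 -1.58
vertex -0.932 1.651 -0.748
endloop
endfacet
facet normal -0.753 0.332 0.568
outer loop
vertex -0.932 1.651 -0.748
vertex -2.173 0.26 -1.58
vertex -0.882 1.296 -0.474
endloop
endfacet
facet normal 0.649 0.520 0.555
outer loop
vertex -0.932 1.651 -0.748
vertex -0.882 1.296 -0.474
vertex -0.555 1.318 -0.877
endloop
endfacet
facet normal -0.648 -0.521 -0.556
outer loop
vertex -2.173 0.26 -1.58
vertex -1.845 0.282 -1.983
vertex -1.876 -0.078 -1.609
endloop
endfacet
facet normal -0.383 -0.408 0.829
outer loop
vertex -2.173 0.26 -1.58
vertex -1.876 -0.078 -1.609
vertex -0.882 1.296 -0.474
endloop
endfacet
facet normal -0.382 -0.408 0.829
outer loop
vertex -0.882 1.296 -0.474
vertex -1.876 -0.078 -1.609
vertex -0.585 0.957 -0.504
endloop
endfacet
facet normal 0.649 0.520 0.555
outer loop
vertex -0.882 1.296 -0.474
vertex -0.585 0.957 -0.504
vertex -0.555 1.318 -0.877
endloop
endfacet
facet normal -0.649 -0.521 -0.555
outer loop
vertex -1.876 -0.078 -1.609
vertex -1.845 0.282 -1.983
vertex -1.556 -0.145 -1.92
endloop
endfacet
facet normal 0.276 -0.841 0.465
outer loop
vertex -1.876 -0.078 -1.609
vertex -1.556 -0.145 -1.92
vertex -0.585 0.957 -0.504
endloop
endfacet
facet normal 0.276 -0.841 0.465
outer loop
vertex -0.585 0.957 -0.504
vertex -1.556 -0.145 -1.92
vertex -0.265 0.89 -0.815
endloop
endfacet
facet normal 0.649 0.520 0.556
outer loop
vertex -0.585 0.957 -0.504
vertex -0.265 0.89 -0.815
vertex -0.555 1.318 -0.877
endloop
endfacet
facet normal -0.648 -0.521 -0.556
outer loop
vertex -1.556 -0.145 -1.92
vertex -1.845 0.282 -1.983
vertex -1.454 0.11 -2.278
endloop
endfacet
facet normal 0.727 -0.640 -0.249
outer loop
vertex -1.556 -0.145 -1.92
vertex -1.454 0.11 -2.278
vertex -0.265 0.89 -0.815
endloop
endfacet
facet normal 0.727 -0.640 -0.249
outer loop
vertex -0.265 0.89 -0.815
vertex -1.454 0.11 -2.278
vertex -0.163 1.145 -1.173
endloop
endfacet
facet normal 0.649 0.520 0.555
outer loop
vertex -0.265 0.89 -0.815
vertex -0.163 1.145 -1.173
vertex -0.555 1.318 -0.877
endloop
endfacet
facet normal -0.648 -0.520 -0.556
outer loop
vertex -1.454 0.11 -2.278
vertex -1.845 0.282 -1.983
vertex -1.646 0.495 -2.414
endloop
endfacet
facet normal 0.631 0.041 -0.775
outer loop
vertex -1.454 0.11 -2.278
vertex -1.646 0.495 -2.414
vertex -0.163 1.145 -1.173
endloop
endfacet
facet normal 0.630 0.044 -0.776
outer loop
vertex -0.163 1.145 -1.173
vertex -1.646 0.495 -2.414
vertex -0.356 1.53 -1.308
endloop
endfacet
facet normal 0.649 0.520 0.555
outer loop
vertex -0.163 1.145 -1.173
vertex -0.356 1.53 -1.308
vertex -0.555 1.318 -0.877
endloop
endfacet

endsolid


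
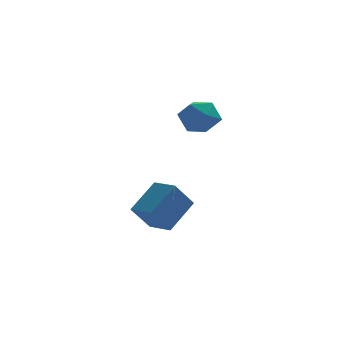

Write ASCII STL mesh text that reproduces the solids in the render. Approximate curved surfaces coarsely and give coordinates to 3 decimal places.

solid 
facet normal -0.554 -0.281 0.783
outer loop
vertex 1.553 1.276 -2.16
vertex 0.69 2.464 -2.344
vertex 0.264 0.135 -3.482
endloop
endfacet
facet normal 0.583 -0.803 0.124
outer loop
vertex 1.25 0.636 -4.876
vertex 1.553 1.276 -2.16
vertex 0.264 0.135 -3.482
endloop
endfacet
facet normal -0.554 -0.281 0.783
outer loop
vertex 0.264 0.135 -3.482
vertex 0.69 2.464 -2.344
vertex -0.599 1.323 -3.666
endloop
endfacet
facet normal -0.594 -0.526 -0.609
outer loop
vertex -0.599 1.323 -3.666
vertex 1.25 0.636 -4.876
vertex 0.264 0.135 -3.482
endloop
endfacet
facet normal 0.594 0.526 0.609
outer loop
vertex 1.553 1.276 -2.16
vertex 1.676 2.965 -3.738
vertex 0.69 2.464 -2.344
endloop
endfacet
facet normal 0.583 -0.803 0.124
outer loop
vertex 2.539 1.777 -3.554
vertex 1.553 1.276 -2.16
vertex 1.25 0.636 -4.876
endloop
endfacet
facet normal 0.594 0.526 0.609
outer loop
vertex 2.539 1.777 -3.554
vertex 1.676 2.965 -3.738
vertex 1.553 1.276 -2.16
endloop
endfacet
facet normal -0.583 0.803 -0.124
outer loop
vertex 0.69 2.464 -2.344
vertex 1.676 2.965 -3.738
vertex -0.599 1.323 -3.666
endloop
endfacet
facet normal -0.594 -0.526 -0.609
outer loop
vertex 0.387 1.824 -5.06
vertex 1.25 0.636 -4.876
vertex -0.599 1.323 -3.666
endloop
endfacet
facet normal -0.583 0.803 -0.124
outer loop
vertex -0.599 1.323 -3.666
vertex 1.676 2.965 -3.738
vertex 0.387 1.824 -5.06
endloop
endfacet
facet normal 0.554 0.281 -0.783
outer loop
vertex 0.387 1.824 -5.06
vertex 2.539 1.777 -3.554
vertex 1.25 0.636 -4.876
endloop
endfacet
facet normal 0.554 0.281 -0.783
outer loop
vertex 1.676 2.965 -3.738
vertex 2.539 1.777 -3.554
vertex 0.387 1.824 -5.06
endloop
endfacet
facet normal -0.048 0.175 0.983
outer loop
vertex 2.648 2.782 2.839
vertex 2.311 1.69 3.017
vertex 3.437 1.957 3.024
endloop
endfacet
facet normal 0.451 0.583 0.676
outer loop
vertex 2.648 2.782 2.839
vertex 3.437 1.957 3.024
vertex 3.619 2.759 2.211
endloop
endfacet
facet normal 0.134 0.976 0.172
outer loop
vertex 2.648 2.782 2.839
vertex 3.619 2.759 2.211
vertex 2.606 2.988 1.701
endloop
endfacet
facet normal -0.560 0.812 0.168
outer loop
vertex 2.648 2.782 2.839
vertex 2.606 2.988 1.701
vertex 1.798 2.328 2.2
endloop
endfacet
facet normal -0.672 0.317 0.669
outer loop
vertex 2.648 2.782 2.839
vertex 1.798 2.328 2.2
vertex 2.311 1.69 3.017
endloop
endfacet
facet normal 0.922 0.151 0.356
outer loop
vertex 3.619 2.759 2.211
vertex 3.437 1.957 3.024
vertex 3.882 1.652 2.0
endloop
endfacet
facet normal 0.115 -0.508 0.854
outer loop
vertex 3.437 1.957 3.024
vertex 2.311 1.69 3.017
vertex 3.074 0.992 2.499
endloop
endfacet
facet normal -0.896 -0.279 0.345
outer loop
vertex 2.311 1.69 3.017
vertex 1.798 2.328 2.2
vertex 2.061 1.221 1.989
endloop
endfacet
facet normal -0.714 0.522 -0.466
outer loop
vertex 1.798 2.328 2.2
vertex 2.606 2.988 1.701
vertex 2.243 2.023 1.176
endloop
endfacet
facet normal 0.409 0.788 -0.459
outer loop
vertex 2.606 2.988 1.701
vertex 3.619 2.759 2.211
vertex 3.369 2.29 1.183
endloop
endfacet
facet normal 0.560 -0.812 -0.168
outer loop
vertex 3.032 1.198 1.361
vertex 3.882 1.652 2.0
vertex 3.074 0.992 2.499
endloop
endfacet
facet normal -0.134 -0.976 -0.172
outer loop
vertex 3.032 1.198 1.361
vertex 3.074 0.992 2.499
vertex 2.061 1.221 1.989
endloop
endfacet
facet normal -0.451 -0.583 -0.676
outer loop
vertex 3.032 1.198 1.361
vertex 2.061 1.221 1.989
vertex 2.243 2.023 1.176
endloop
endfacet
facet normal 0.048 -0.175 -0.983
outer loop
vertex 3.032 1.198 1.361
vertex 2.243 2.023 1.176
vertex 3.369 2.29 1.183
endloop
endfacet
facet normal 0.672 -0.317 -0.669
outer loop
vertex 3.032 1.198 1.361
vertex 3.369 2.29 1.183
vertex 3.882 1.652 2.0
endloop
endfacet
facet normal 0.714 -0.522 0.466
outer loop
vertex 3.074 0.992 2.499
vertex 3.882 1.652 2.0
vertex 3.437 1.957 3.024
endloop
endfacet
facet normal -0.409 -0.788 0.459
outer loop
vertex 2.061 1.221 1.989
vertex 3.074 0.992 2.499
vertex 2.311 1.69 3.017
endloop
endfacet
facet normal -0.922 -0.151 -0.356
outer loop
vertex 2.243 2.023 1.176
vertex 2.061 1.221 1.989
vertex 1.798 2.328 2.2
endloop
endfacet
facet normal -0.115 0.508 -0.854
outer loop
vertex 3.369 2.29 1.183
vertex 2.243 2.023 1.176
vertex 2.606 2.988 1.701
endloop
endfacet
facet normal 0.896 0.279 -0.345
outer loop
vertex 3.882 1.652 2.0
vertex 3.369 2.29 1.183
vertex 3.619 2.759 2.211
endloop
endfacet

endsolid


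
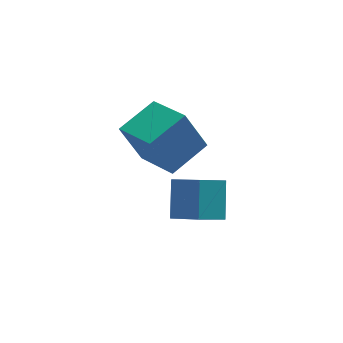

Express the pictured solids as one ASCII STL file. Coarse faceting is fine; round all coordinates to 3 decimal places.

solid 
facet normal -0.561 0.667 -0.490
outer loop
vertex -1.789 0.128 -4.154
vertex -1.416 1.283 -3.008
vertex -0.641 0.525 -4.928
endloop
endfacet
facet normal -0.224 -0.692 -0.686
outer loop
vertex 0.156 -0.423 -4.232
vertex -1.789 0.128 -4.154
vertex -0.641 0.525 -4.928
endloop
endfacet
facet normal -0.561 0.668 -0.490
outer loop
vertex -0.641 0.525 -4.928
vertex -1.416 1.283 -3.008
vertex -0.268 1.68 -3.781
endloop
endfacet
facet normal 0.797 0.276 -0.537
outer loop
vertex -0.268 1.68 -3.781
vertex 0.156 -0.423 -4.232
vertex -0.641 0.525 -4.928
endloop
endfacet
facet normal -0.797 -0.276 0.537
outer loop
vertex -1.789 0.128 -4.154
vertex -0.619 0.335 -2.312
vertex -1.416 1.283 -3.008
endloop
endfacet
facet normal -0.223 -0.691 -0.687
outer loop
vertex -0.992 -0.82 -3.459
vertex -1.789 0.128 -4.154
vertex 0.156 -0.423 -4.232
endloop
endfacet
facet normal -0.797 -0.276 0.537
outer loop
vertex -0.992 -0.82 -3.459
vertex -0.619 0.335 -2.312
vertex -1.789 0.128 -4.154
endloop
endfacet
facet normal 0.223 0.692 0.687
outer loop
vertex -1.416 1.283 -3.008
vertex -0.619 0.335 -2.312
vertex -0.268 1.68 -3.781
endloop
endfacet
facet normal 0.797 0.276 -0.537
outer loop
vertex 0.529 0.732 -3.086
vertex 0.156 -0.423 -4.232
vertex -0.268 1.68 -3.781
endloop
endfacet
facet normal 0.224 0.692 0.687
outer loop
vertex -0.268 1.68 -3.781
vertex -0.619 0.335 -2.312
vertex 0.529 0.732 -3.086
endloop
endfacet
facet normal 0.561 -0.667 0.490
outer loop
vertex 0.529 0.732 -3.086
vertex -0.992 -0.82 -3.459
vertex 0.156 -0.423 -4.232
endloop
endfacet
facet normal 0.561 -0.667 0.490
outer loop
vertex -0.619 0.335 -2.312
vertex -0.992 -0.82 -3.459
vertex 0.529 0.732 -3.086
endloop
endfacet
facet normal -0.852 -0.429 -0.300
outer loop
vertex -2.534 0.094 0.644
vertex -3.208 1.87 0.017
vertex -1.788 -0.214 -1.031
endloop
endfacet
facet normal 0.337 -0.888 0.313
outer loop
vertex -0.272 0.55 -0.497
vertex -2.534 0.094 0.644
vertex -1.788 -0.214 -1.031
endloop
endfacet
facet normal -0.852 -0.430 -0.300
outer loop
vertex -1.788 -0.214 -1.031
vertex -3.208 1.87 0.017
vertex -2.462 1.561 -1.659
endloop
endfacet
facet normal 0.401 -0.166 -0.901
outer loop
vertex -2.462 1.561 -1.659
vertex -0.272 0.55 -0.497
vertex -1.788 -0.214 -1.031
endloop
endfacet
facet normal -0.401 0.166 0.901
outer loop
vertex -2.534 0.094 0.644
vertex -1.692 2.634 0.551
vertex -3.208 1.87 0.017
endloop
endfacet
facet normal 0.337 -0.888 0.314
outer loop
vertex -1.018 0.859 1.179
vertex -2.534 0.094 0.644
vertex -0.272 0.55 -0.497
endloop
endfacet
facet normal -0.402 0.166 0.901
outer loop
vertex -1.018 0.859 1.179
vertex -1.692 2.634 0.551
vertex -2.534 0.094 0.644
endloop
endfacet
facet normal -0.337 0.888 -0.314
outer loop
vertex -3.208 1.87 0.017
vertex -1.692 2.634 0.551
vertex -2.462 1.561 -1.659
endloop
endfacet
facet normal 0.401 -0.166 -0.901
outer loop
vertex -0.946 2.326 -1.124
vertex -0.272 0.55 -0.497
vertex -2.462 1.561 -1.659
endloop
endfacet
facet normal -0.337 0.888 -0.313
outer loop
vertex -2.462 1.561 -1.659
vertex -1.692 2.634 0.551
vertex -0.946 2.326 -1.124
endloop
endfacet
facet normal 0.852 0.429 0.300
outer loop
vertex -0.946 2.326 -1.124
vertex -1.018 0.859 1.179
vertex -0.272 0.55 -0.497
endloop
endfacet
facet normal 0.852 0.430 0.300
outer loop
vertex -1.692 2.634 0.551
vertex -1.018 0.859 1.179
vertex -0.946 2.326 -1.124
endloop
endfacet

endsolid


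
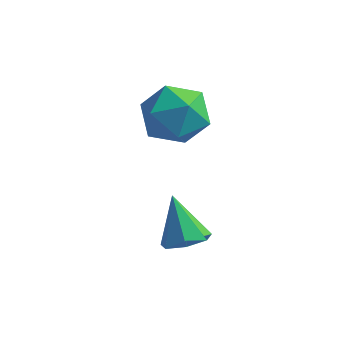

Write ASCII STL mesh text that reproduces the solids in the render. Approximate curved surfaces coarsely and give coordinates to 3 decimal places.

solid 
facet normal 0.430 -0.337 -0.838
outer loop
vertex 2.289 -3.081 -0.028
vertex 1.591 -3.013 -0.414
vertex 2.172 -2.469 -0.334
endloop
endfacet
facet normal 0.646 0.437 0.626
outer loop
vertex 2.289 -3.081 -0.028
vertex 2.172 -2.469 -0.334
vertex 0.869 -2.447 0.994
endloop
endfacet
facet normal 0.430 -0.336 -0.838
outer loop
vertex 2.172 -2.469 -0.334
vertex 1.591 -3.013 -0.414
vertex 1.618 -2.266 -0.7
endloop
endfacet
facet normal 0.219 0.955 0.199
outer loop
vertex 2.172 -2.469 -0.334
vertex 1.618 -2.266 -0.7
vertex 0.869 -2.447 0.994
endloop
endfacet
facet normal 0.430 -0.336 -0.838
outer loop
vertex 1.618 -2.266 -0.7
vertex 1.591 -3.013 -0.414
vertex 1.044 -2.626 -0.85
endloop
endfacet
facet normal -0.502 0.855 -0.131
outer loop
vertex 1.618 -2.266 -0.7
vertex 1.044 -2.626 -0.85
vertex 0.869 -2.447 0.994
endloop
endfacet
facet normal 0.430 -0.336 -0.838
outer loop
vertex 1.044 -2.626 -0.85
vertex 1.591 -3.013 -0.414
vertex 0.882 -3.277 -0.672
endloop
endfacet
facet normal -0.971 0.211 -0.113
outer loop
vertex 1.044 -2.626 -0.85
vertex 0.882 -3.277 -0.672
vertex 0.869 -2.447 0.994
endloop
endfacet
facet normal 0.430 -0.337 -0.837
outer loop
vertex 0.882 -3.277 -0.672
vertex 1.591 -3.013 -0.414
vertex 1.254 -3.729 -0.299
endloop
endfacet
facet normal -0.837 -0.492 0.239
outer loop
vertex 0.882 -3.277 -0.672
vertex 1.254 -3.729 -0.299
vertex 0.869 -2.447 0.994
endloop
endfacet
facet normal 0.431 -0.337 -0.837
outer loop
vertex 1.254 -3.729 -0.299
vertex 1.591 -3.013 -0.414
vertex 1.88 -3.642 -0.012
endloop
endfacet
facet normal -0.201 -0.725 0.659
outer loop
vertex 1.254 -3.729 -0.299
vertex 1.88 -3.642 -0.012
vertex 0.869 -2.447 0.994
endloop
endfacet
facet normal 0.430 -0.337 -0.837
outer loop
vertex 1.88 -3.642 -0.012
vertex 1.591 -3.013 -0.414
vertex 2.289 -3.081 -0.028
endloop
endfacet
facet normal 0.460 -0.311 0.832
outer loop
vertex 1.88 -3.642 -0.012
vertex 2.289 -3.081 -0.028
vertex 0.869 -2.447 0.994
endloop
endfacet
facet normal -0.782 0.422 0.458
outer loop
vertex -0.425 0.328 3.231
vertex -0.993 -0.715 3.222
vertex -0.299 -0.425 4.141
endloop
endfacet
facet normal -0.174 0.747 0.642
outer loop
vertex -0.425 0.328 3.231
vertex -0.299 -0.425 4.141
vertex 0.646 0.159 3.718
endloop
endfacet
facet normal 0.135 0.990 0.046
outer loop
vertex -0.425 0.328 3.231
vertex 0.646 0.159 3.718
vertex 0.534 0.229 2.537
endloop
endfacet
facet normal -0.282 0.815 -0.506
outer loop
vertex -0.425 0.328 3.231
vertex 0.534 0.229 2.537
vertex -0.479 -0.311 2.231
endloop
endfacet
facet normal -0.849 0.465 -0.251
outer loop
vertex -0.425 0.328 3.231
vertex -0.479 -0.311 2.231
vertex -0.993 -0.715 3.222
endloop
endfacet
facet normal 0.258 0.257 0.931
outer loop
vertex 0.646 0.159 3.718
vertex -0.299 -0.425 4.141
vertex 0.739 -0.989 4.009
endloop
endfacet
facet normal -0.726 -0.268 0.633
outer loop
vertex -0.299 -0.425 4.141
vertex -0.993 -0.715 3.222
vertex -0.274 -1.529 3.703
endloop
endfacet
facet normal -0.835 -0.198 -0.514
outer loop
vertex -0.993 -0.715 3.222
vertex -0.479 -0.311 2.231
vertex -0.386 -1.459 2.522
endloop
endfacet
facet normal 0.083 0.369 -0.926
outer loop
vertex -0.479 -0.311 2.231
vertex 0.534 0.229 2.537
vertex 0.559 -0.875 2.099
endloop
endfacet
facet normal 0.759 0.650 -0.033
outer loop
vertex 0.534 0.229 2.537
vertex 0.646 0.159 3.718
vertex 1.253 -0.585 3.018
endloop
endfacet
facet normal 0.282 -0.815 0.506
outer loop
vertex 0.685 -1.628 3.009
vertex 0.739 -0.989 4.009
vertex -0.274 -1.529 3.703
endloop
endfacet
facet normal -0.135 -0.990 -0.046
outer loop
vertex 0.685 -1.628 3.009
vertex -0.274 -1.529 3.703
vertex -0.386 -1.459 2.522
endloop
endfacet
facet normal 0.174 -0.747 -0.642
outer loop
vertex 0.685 -1.628 3.009
vertex -0.386 -1.459 2.522
vertex 0.559 -0.875 2.099
endloop
endfacet
facet normal 0.782 -0.422 -0.458
outer loop
vertex 0.685 -1.628 3.009
vertex 0.559 -0.875 2.099
vertex 1.253 -0.585 3.018
endloop
endfacet
facet normal 0.849 -0.465 0.251
outer loop
vertex 0.685 -1.628 3.009
vertex 1.253 -0.585 3.018
vertex 0.739 -0.989 4.009
endloop
endfacet
facet normal -0.083 -0.369 0.926
outer loop
vertex -0.274 -1.529 3.703
vertex 0.739 -0.989 4.009
vertex -0.299 -0.425 4.141
endloop
endfacet
facet normal -0.759 -0.650 0.033
outer loop
vertex -0.386 -1.459 2.522
vertex -0.274 -1.529 3.703
vertex -0.993 -0.715 3.222
endloop
endfacet
facet normal -0.258 -0.257 -0.931
outer loop
vertex 0.559 -0.875 2.099
vertex -0.386 -1.459 2.522
vertex -0.479 -0.311 2.231
endloop
endfacet
facet normal 0.726 0.268 -0.633
outer loop
vertex 1.253 -0.585 3.018
vertex 0.559 -0.875 2.099
vertex 0.534 0.229 2.537
endloop
endfacet
facet normal 0.835 0.198 0.514
outer loop
vertex 0.739 -0.989 4.009
vertex 1.253 -0.585 3.018
vertex 0.646 0.159 3.718
endloop
endfacet

endsolid


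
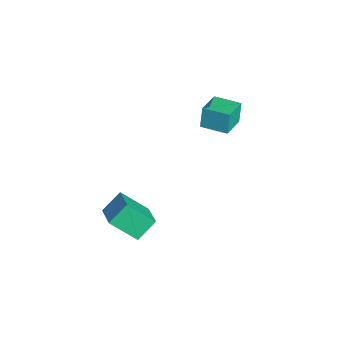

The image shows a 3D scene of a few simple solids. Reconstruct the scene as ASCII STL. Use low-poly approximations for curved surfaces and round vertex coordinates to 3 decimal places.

solid 
facet normal -0.931 -0.011 -0.365
outer loop
vertex 1.128 -3.029 -1.207
vertex 1.559 -1.855 -2.343
vertex 1.451 -3.921 -2.005
endloop
endfacet
facet normal -0.255 -0.694 0.673
outer loop
vertex 2.801 -3.905 -1.477
vertex 1.128 -3.029 -1.207
vertex 1.451 -3.921 -2.005
endloop
endfacet
facet normal -0.931 -0.011 -0.364
outer loop
vertex 1.451 -3.921 -2.005
vertex 1.559 -1.855 -2.343
vertex 1.882 -2.747 -3.142
endloop
endfacet
facet normal 0.260 -0.719 -0.644
outer loop
vertex 1.882 -2.747 -3.142
vertex 2.801 -3.905 -1.477
vertex 1.451 -3.921 -2.005
endloop
endfacet
facet normal -0.261 0.719 0.644
outer loop
vertex 1.128 -3.029 -1.207
vertex 2.909 -1.839 -1.815
vertex 1.559 -1.855 -2.343
endloop
endfacet
facet normal -0.255 -0.695 0.672
outer loop
vertex 2.478 -3.013 -0.678
vertex 1.128 -3.029 -1.207
vertex 2.801 -3.905 -1.477
endloop
endfacet
facet normal -0.261 0.719 0.644
outer loop
vertex 2.478 -3.013 -0.678
vertex 2.909 -1.839 -1.815
vertex 1.128 -3.029 -1.207
endloop
endfacet
facet normal 0.255 0.695 -0.673
outer loop
vertex 1.559 -1.855 -2.343
vertex 2.909 -1.839 -1.815
vertex 1.882 -2.747 -3.142
endloop
endfacet
facet normal 0.261 -0.719 -0.644
outer loop
vertex 3.232 -2.731 -2.613
vertex 2.801 -3.905 -1.477
vertex 1.882 -2.747 -3.142
endloop
endfacet
facet normal 0.255 0.694 -0.673
outer loop
vertex 1.882 -2.747 -3.142
vertex 2.909 -1.839 -1.815
vertex 3.232 -2.731 -2.613
endloop
endfacet
facet normal 0.931 0.011 0.364
outer loop
vertex 3.232 -2.731 -2.613
vertex 2.478 -3.013 -0.678
vertex 2.801 -3.905 -1.477
endloop
endfacet
facet normal 0.931 0.011 0.364
outer loop
vertex 2.909 -1.839 -1.815
vertex 2.478 -3.013 -0.678
vertex 3.232 -2.731 -2.613
endloop
endfacet
facet normal -0.618 -0.786 -0.022
outer loop
vertex -2.702 1.706 0.081
vertex -3.785 2.567 -0.279
vertex -2.455 1.544 -1.051
endloop
endfacet
facet normal 0.758 -0.602 0.252
outer loop
vertex -1.615 2.613 -1.021
vertex -2.702 1.706 0.081
vertex -2.455 1.544 -1.051
endloop
endfacet
facet normal -0.617 -0.786 -0.021
outer loop
vertex -2.455 1.544 -1.051
vertex -3.785 2.567 -0.279
vertex -3.538 2.404 -1.411
endloop
endfacet
facet normal 0.211 -0.139 -0.967
outer loop
vertex -3.538 2.404 -1.411
vertex -1.615 2.613 -1.021
vertex -2.455 1.544 -1.051
endloop
endfacet
facet normal -0.211 0.139 0.968
outer loop
vertex -2.702 1.706 0.081
vertex -2.945 3.636 -0.249
vertex -3.785 2.567 -0.279
endloop
endfacet
facet normal 0.758 -0.602 0.252
outer loop
vertex -1.862 2.776 0.111
vertex -2.702 1.706 0.081
vertex -1.615 2.613 -1.021
endloop
endfacet
facet normal -0.211 0.139 0.967
outer loop
vertex -1.862 2.776 0.111
vertex -2.945 3.636 -0.249
vertex -2.702 1.706 0.081
endloop
endfacet
facet normal -0.757 0.602 -0.252
outer loop
vertex -3.785 2.567 -0.279
vertex -2.945 3.636 -0.249
vertex -3.538 2.404 -1.411
endloop
endfacet
facet normal 0.211 -0.139 -0.968
outer loop
vertex -2.698 3.474 -1.381
vertex -1.615 2.613 -1.021
vertex -3.538 2.404 -1.411
endloop
endfacet
facet normal -0.758 0.602 -0.252
outer loop
vertex -3.538 2.404 -1.411
vertex -2.945 3.636 -0.249
vertex -2.698 3.474 -1.381
endloop
endfacet
facet normal 0.618 0.786 0.022
outer loop
vertex -2.698 3.474 -1.381
vertex -1.862 2.776 0.111
vertex -1.615 2.613 -1.021
endloop
endfacet
facet normal 0.617 0.786 0.022
outer loop
vertex -2.945 3.636 -0.249
vertex -1.862 2.776 0.111
vertex -2.698 3.474 -1.381
endloop
endfacet

endsolid


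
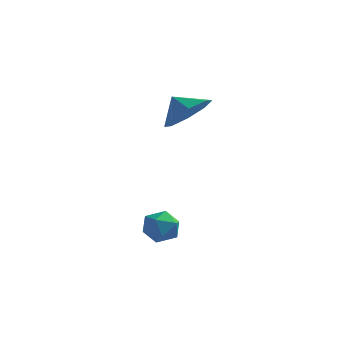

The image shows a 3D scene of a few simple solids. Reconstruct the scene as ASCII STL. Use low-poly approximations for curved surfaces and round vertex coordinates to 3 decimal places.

solid 
facet normal 0.700 -0.124 -0.704
outer loop
vertex 3.626 1.782 3.375
vertex 2.94 1.136 2.807
vertex 3.154 2.215 2.829
endloop
endfacet
facet normal -0.176 0.692 0.701
outer loop
vertex 3.626 1.782 3.375
vertex 3.154 2.215 2.829
vertex 2.22 1.264 3.533
endloop
endfacet
facet normal 0.699 -0.124 -0.705
outer loop
vertex 3.154 2.215 2.829
vertex 2.94 1.136 2.807
vertex 2.556 2.016 2.271
endloop
endfacet
facet normal -0.551 0.773 0.314
outer loop
vertex 3.154 2.215 2.829
vertex 2.556 2.016 2.271
vertex 2.22 1.264 3.533
endloop
endfacet
facet normal 0.699 -0.124 -0.705
outer loop
vertex 2.556 2.016 2.271
vertex 2.94 1.136 2.807
vertex 2.183 1.302 2.027
endloop
endfacet
facet normal -0.890 0.454 0.033
outer loop
vertex 2.556 2.016 2.271
vertex 2.183 1.302 2.027
vertex 2.22 1.264 3.533
endloop
endfacet
facet normal 0.699 -0.124 -0.705
outer loop
vertex 2.183 1.302 2.027
vertex 2.94 1.136 2.807
vertex 2.254 0.49 2.24
endloop
endfacet
facet normal -0.996 -0.081 0.022
outer loop
vertex 2.183 1.302 2.027
vertex 2.254 0.49 2.24
vertex 2.22 1.264 3.533
endloop
endfacet
facet normal 0.699 -0.125 -0.704
outer loop
vertex 2.254 0.49 2.24
vertex 2.94 1.136 2.807
vertex 2.726 0.057 2.786
endloop
endfacet
facet normal -0.807 -0.516 0.288
outer loop
vertex 2.254 0.49 2.24
vertex 2.726 0.057 2.786
vertex 2.22 1.264 3.533
endloop
endfacet
facet normal 0.699 -0.125 -0.704
outer loop
vertex 2.726 0.057 2.786
vertex 2.94 1.136 2.807
vertex 3.324 0.256 3.344
endloop
endfacet
facet normal -0.431 -0.599 0.675
outer loop
vertex 2.726 0.057 2.786
vertex 3.324 0.256 3.344
vertex 2.22 1.264 3.533
endloop
endfacet
facet normal 0.699 -0.125 -0.704
outer loop
vertex 3.324 0.256 3.344
vertex 2.94 1.136 2.807
vertex 3.697 0.97 3.588
endloop
endfacet
facet normal -0.091 -0.279 0.956
outer loop
vertex 3.324 0.256 3.344
vertex 3.697 0.97 3.588
vertex 2.22 1.264 3.533
endloop
endfacet
facet normal 0.699 -0.124 -0.704
outer loop
vertex 3.697 0.97 3.588
vertex 2.94 1.136 2.807
vertex 3.626 1.782 3.375
endloop
endfacet
facet normal 0.015 0.255 0.967
outer loop
vertex 3.697 0.97 3.588
vertex 3.626 1.782 3.375
vertex 2.22 1.264 3.533
endloop
endfacet
facet normal -0.564 0.733 -0.380
outer loop
vertex 3.158 -1.413 -2.344
vertex 2.507 -1.805 -2.133
vertex 2.837 -1.292 -1.634
endloop
endfacet
facet normal 0.059 0.988 -0.142
outer loop
vertex 3.158 -1.413 -2.344
vertex 2.837 -1.292 -1.634
vertex 3.62 -1.349 -1.708
endloop
endfacet
facet normal 0.583 0.650 -0.489
outer loop
vertex 3.158 -1.413 -2.344
vertex 3.62 -1.349 -1.708
vertex 3.774 -1.897 -2.253
endloop
endfacet
facet normal 0.284 0.184 -0.941
outer loop
vertex 3.158 -1.413 -2.344
vertex 3.774 -1.897 -2.253
vertex 3.086 -2.18 -2.516
endloop
endfacet
facet normal -0.425 0.236 -0.874
outer loop
vertex 3.158 -1.413 -2.344
vertex 3.086 -2.18 -2.516
vertex 2.507 -1.805 -2.133
endloop
endfacet
facet normal 0.112 0.828 0.549
outer loop
vertex 3.62 -1.349 -1.708
vertex 2.837 -1.292 -1.634
vertex 3.254 -1.7 -1.104
endloop
endfacet
facet normal -0.895 0.415 0.165
outer loop
vertex 2.837 -1.292 -1.634
vertex 2.507 -1.805 -2.133
vertex 2.566 -1.983 -1.367
endloop
endfacet
facet normal -0.670 -0.389 -0.632
outer loop
vertex 2.507 -1.805 -2.133
vertex 3.086 -2.18 -2.516
vertex 2.72 -2.531 -1.912
endloop
endfacet
facet normal 0.478 -0.473 -0.740
outer loop
vertex 3.086 -2.18 -2.516
vertex 3.774 -1.897 -2.253
vertex 3.503 -2.588 -1.986
endloop
endfacet
facet normal 0.960 0.279 -0.009
outer loop
vertex 3.774 -1.897 -2.253
vertex 3.62 -1.349 -1.708
vertex 3.833 -2.075 -1.487
endloop
endfacet
facet normal -0.284 -0.184 0.941
outer loop
vertex 3.182 -2.467 -1.276
vertex 3.254 -1.7 -1.104
vertex 2.566 -1.983 -1.367
endloop
endfacet
facet normal -0.583 -0.650 0.489
outer loop
vertex 3.182 -2.467 -1.276
vertex 2.566 -1.983 -1.367
vertex 2.72 -2.531 -1.912
endloop
endfacet
facet normal -0.059 -0.988 0.142
outer loop
vertex 3.182 -2.467 -1.276
vertex 2.72 -2.531 -1.912
vertex 3.503 -2.588 -1.986
endloop
endfacet
facet normal 0.564 -0.733 0.380
outer loop
vertex 3.182 -2.467 -1.276
vertex 3.503 -2.588 -1.986
vertex 3.833 -2.075 -1.487
endloop
endfacet
facet normal 0.425 -0.236 0.874
outer loop
vertex 3.182 -2.467 -1.276
vertex 3.833 -2.075 -1.487
vertex 3.254 -1.7 -1.104
endloop
endfacet
facet normal -0.478 0.473 0.740
outer loop
vertex 2.566 -1.983 -1.367
vertex 3.254 -1.7 -1.104
vertex 2.837 -1.292 -1.634
endloop
endfacet
facet normal -0.960 -0.279 0.009
outer loop
vertex 2.72 -2.531 -1.912
vertex 2.566 -1.983 -1.367
vertex 2.507 -1.805 -2.133
endloop
endfacet
facet normal -0.112 -0.828 -0.549
outer loop
vertex 3.503 -2.588 -1.986
vertex 2.72 -2.531 -1.912
vertex 3.086 -2.18 -2.516
endloop
endfacet
facet normal 0.895 -0.415 -0.165
outer loop
vertex 3.833 -2.075 -1.487
vertex 3.503 -2.588 -1.986
vertex 3.774 -1.897 -2.253
endloop
endfacet
facet normal 0.670 0.389 0.632
outer loop
vertex 3.254 -1.7 -1.104
vertex 3.833 -2.075 -1.487
vertex 3.62 -1.349 -1.708
endloop
endfacet

endsolid


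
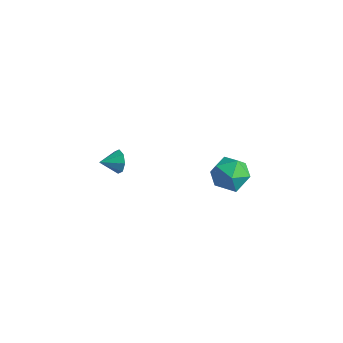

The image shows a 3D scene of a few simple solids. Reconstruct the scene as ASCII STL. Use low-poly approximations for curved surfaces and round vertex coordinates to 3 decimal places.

solid 
facet normal -0.458 0.116 0.881
outer loop
vertex 2.904 4.003 2.446
vertex 3.26 2.918 2.774
vertex 3.943 3.863 3.004
endloop
endfacet
facet normal -0.235 0.744 0.625
outer loop
vertex 2.904 4.003 2.446
vertex 3.943 3.863 3.004
vertex 3.86 4.609 2.084
endloop
endfacet
facet normal -0.539 0.842 -0.013
outer loop
vertex 2.904 4.003 2.446
vertex 3.86 4.609 2.084
vertex 3.124 4.126 1.285
endloop
endfacet
facet normal -0.950 0.275 -0.151
outer loop
vertex 2.904 4.003 2.446
vertex 3.124 4.126 1.285
vertex 2.754 3.081 1.712
endloop
endfacet
facet normal -0.899 -0.174 0.402
outer loop
vertex 2.904 4.003 2.446
vertex 2.754 3.081 1.712
vertex 3.26 2.918 2.774
endloop
endfacet
facet normal 0.471 0.705 0.529
outer loop
vertex 3.86 4.609 2.084
vertex 3.943 3.863 3.004
vertex 4.806 3.899 2.188
endloop
endfacet
facet normal 0.111 -0.310 0.944
outer loop
vertex 3.943 3.863 3.004
vertex 3.26 2.918 2.774
vertex 4.436 2.854 2.615
endloop
endfacet
facet normal -0.603 -0.779 0.168
outer loop
vertex 3.26 2.918 2.774
vertex 2.754 3.081 1.712
vertex 3.7 2.371 1.816
endloop
endfacet
facet normal -0.685 -0.054 -0.727
outer loop
vertex 2.754 3.081 1.712
vertex 3.124 4.126 1.285
vertex 3.617 3.117 0.896
endloop
endfacet
facet normal -0.021 0.864 -0.503
outer loop
vertex 3.124 4.126 1.285
vertex 3.86 4.609 2.084
vertex 4.3 4.062 1.126
endloop
endfacet
facet normal 0.950 -0.275 0.151
outer loop
vertex 4.656 2.977 1.454
vertex 4.806 3.899 2.188
vertex 4.436 2.854 2.615
endloop
endfacet
facet normal 0.539 -0.842 0.013
outer loop
vertex 4.656 2.977 1.454
vertex 4.436 2.854 2.615
vertex 3.7 2.371 1.816
endloop
endfacet
facet normal 0.235 -0.744 -0.625
outer loop
vertex 4.656 2.977 1.454
vertex 3.7 2.371 1.816
vertex 3.617 3.117 0.896
endloop
endfacet
facet normal 0.458 -0.116 -0.881
outer loop
vertex 4.656 2.977 1.454
vertex 3.617 3.117 0.896
vertex 4.3 4.062 1.126
endloop
endfacet
facet normal 0.899 0.174 -0.402
outer loop
vertex 4.656 2.977 1.454
vertex 4.3 4.062 1.126
vertex 4.806 3.899 2.188
endloop
endfacet
facet normal 0.685 0.054 0.727
outer loop
vertex 4.436 2.854 2.615
vertex 4.806 3.899 2.188
vertex 3.943 3.863 3.004
endloop
endfacet
facet normal 0.021 -0.864 0.503
outer loop
vertex 3.7 2.371 1.816
vertex 4.436 2.854 2.615
vertex 3.26 2.918 2.774
endloop
endfacet
facet normal -0.471 -0.705 -0.529
outer loop
vertex 3.617 3.117 0.896
vertex 3.7 2.371 1.816
vertex 2.754 3.081 1.712
endloop
endfacet
facet normal -0.111 0.310 -0.944
outer loop
vertex 4.3 4.062 1.126
vertex 3.617 3.117 0.896
vertex 3.124 4.126 1.285
endloop
endfacet
facet normal 0.603 0.779 -0.168
outer loop
vertex 4.806 3.899 2.188
vertex 4.3 4.062 1.126
vertex 3.86 4.609 2.084
endloop
endfacet
facet normal 0.409 0.856 -0.316
outer loop
vertex -3.181 2.152 -2.239
vertex -3.489 2.525 -1.627
vertex -2.817 2.153 -1.765
endloop
endfacet
facet normal 0.367 -0.887 -0.280
outer loop
vertex -3.181 2.152 -2.239
vertex -2.817 2.153 -1.765
vertex -3.971 1.515 -1.253
endloop
endfacet
facet normal 0.409 0.856 -0.316
outer loop
vertex -2.817 2.153 -1.765
vertex -3.489 2.525 -1.627
vertex -2.847 2.372 -1.211
endloop
endfacet
facet normal 0.565 -0.757 0.330
outer loop
vertex -2.817 2.153 -1.765
vertex -2.847 2.372 -1.211
vertex -3.971 1.515 -1.253
endloop
endfacet
facet normal 0.409 0.856 -0.317
outer loop
vertex -2.847 2.372 -1.211
vertex -3.489 2.525 -1.627
vertex -3.252 2.681 -0.9
endloop
endfacet
facet normal 0.307 -0.444 0.842
outer loop
vertex -2.847 2.372 -1.211
vertex -3.252 2.681 -0.9
vertex -3.971 1.515 -1.253
endloop
endfacet
facet normal 0.408 0.856 -0.317
outer loop
vertex -3.252 2.681 -0.9
vertex -3.489 2.525 -1.627
vertex -3.796 2.898 -1.015
endloop
endfacet
facet normal -0.255 -0.133 0.958
outer loop
vertex -3.252 2.681 -0.9
vertex -3.796 2.898 -1.015
vertex -3.971 1.515 -1.253
endloop
endfacet
facet normal 0.409 0.856 -0.317
outer loop
vertex -3.796 2.898 -1.015
vertex -3.489 2.525 -1.627
vertex -4.16 2.897 -1.488
endloop
endfacet
facet normal -0.792 -0.005 0.610
outer loop
vertex -3.796 2.898 -1.015
vertex -4.16 2.897 -1.488
vertex -3.971 1.515 -1.253
endloop
endfacet
facet normal 0.409 0.856 -0.316
outer loop
vertex -4.16 2.897 -1.488
vertex -3.489 2.525 -1.627
vertex -4.13 2.678 -2.043
endloop
endfacet
facet normal -0.991 -0.136 -0.000
outer loop
vertex -4.16 2.897 -1.488
vertex -4.13 2.678 -2.043
vertex -3.971 1.515 -1.253
endloop
endfacet
facet normal 0.410 0.856 -0.317
outer loop
vertex -4.13 2.678 -2.043
vertex -3.489 2.525 -1.627
vertex -3.725 2.369 -2.354
endloop
endfacet
facet normal -0.734 -0.447 -0.511
outer loop
vertex -4.13 2.678 -2.043
vertex -3.725 2.369 -2.354
vertex -3.971 1.515 -1.253
endloop
endfacet
facet normal 0.408 0.856 -0.316
outer loop
vertex -3.725 2.369 -2.354
vertex -3.489 2.525 -1.627
vertex -3.181 2.152 -2.239
endloop
endfacet
facet normal -0.170 -0.760 -0.627
outer loop
vertex -3.725 2.369 -2.354
vertex -3.181 2.152 -2.239
vertex -3.971 1.515 -1.253
endloop
endfacet

endsolid


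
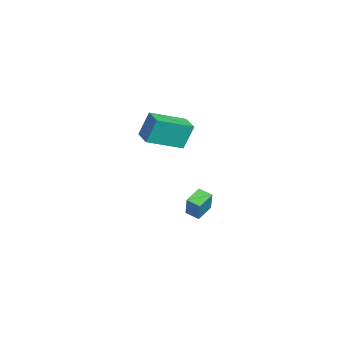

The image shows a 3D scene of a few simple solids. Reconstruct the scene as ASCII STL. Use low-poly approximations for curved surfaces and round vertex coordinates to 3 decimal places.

solid 
facet normal -0.575 -0.769 0.280
outer loop
vertex -2.523 0.903 -2.688
vertex -3.301 1.625 -2.301
vertex -3.182 0.909 -4.024
endloop
endfacet
facet normal 0.688 -0.639 -0.342
outer loop
vertex -2.699 1.555 -4.259
vertex -2.523 0.903 -2.688
vertex -3.182 0.909 -4.024
endloop
endfacet
facet normal -0.575 -0.769 0.280
outer loop
vertex -3.182 0.909 -4.024
vertex -3.301 1.625 -2.301
vertex -3.96 1.631 -3.637
endloop
endfacet
facet normal -0.442 0.004 -0.897
outer loop
vertex -3.96 1.631 -3.637
vertex -2.699 1.555 -4.259
vertex -3.182 0.909 -4.024
endloop
endfacet
facet normal 0.442 -0.004 0.897
outer loop
vertex -2.523 0.903 -2.688
vertex -2.818 2.271 -2.536
vertex -3.301 1.625 -2.301
endloop
endfacet
facet normal 0.688 -0.639 -0.342
outer loop
vertex -2.04 1.549 -2.923
vertex -2.523 0.903 -2.688
vertex -2.699 1.555 -4.259
endloop
endfacet
facet normal 0.442 -0.004 0.897
outer loop
vertex -2.04 1.549 -2.923
vertex -2.818 2.271 -2.536
vertex -2.523 0.903 -2.688
endloop
endfacet
facet normal -0.688 0.639 0.342
outer loop
vertex -3.301 1.625 -2.301
vertex -2.818 2.271 -2.536
vertex -3.96 1.631 -3.637
endloop
endfacet
facet normal -0.442 0.004 -0.897
outer loop
vertex -3.477 2.277 -3.872
vertex -2.699 1.555 -4.259
vertex -3.96 1.631 -3.637
endloop
endfacet
facet normal -0.688 0.639 0.342
outer loop
vertex -3.96 1.631 -3.637
vertex -2.818 2.271 -2.536
vertex -3.477 2.277 -3.872
endloop
endfacet
facet normal 0.575 0.769 -0.280
outer loop
vertex -3.477 2.277 -3.872
vertex -2.04 1.549 -2.923
vertex -2.699 1.555 -4.259
endloop
endfacet
facet normal 0.575 0.769 -0.280
outer loop
vertex -2.818 2.271 -2.536
vertex -2.04 1.549 -2.923
vertex -3.477 2.277 -3.872
endloop
endfacet
facet normal -0.967 -0.253 0.005
outer loop
vertex -1.502 -1.099 4.36
vertex -2.009 0.822 3.564
vertex -1.363 -1.658 2.921
endloop
endfacet
facet normal 0.236 -0.898 0.372
outer loop
vertex -0.231 -1.362 2.916
vertex -1.502 -1.099 4.36
vertex -1.363 -1.658 2.921
endloop
endfacet
facet normal -0.967 -0.253 0.005
outer loop
vertex -1.363 -1.658 2.921
vertex -2.009 0.822 3.564
vertex -1.87 0.263 2.126
endloop
endfacet
facet normal 0.090 -0.360 -0.928
outer loop
vertex -1.87 0.263 2.126
vertex -0.231 -1.362 2.916
vertex -1.363 -1.658 2.921
endloop
endfacet
facet normal -0.090 0.361 0.928
outer loop
vertex -1.502 -1.099 4.36
vertex -0.877 1.118 3.559
vertex -2.009 0.822 3.564
endloop
endfacet
facet normal 0.237 -0.898 0.372
outer loop
vertex -0.37 -0.803 4.354
vertex -1.502 -1.099 4.36
vertex -0.231 -1.362 2.916
endloop
endfacet
facet normal -0.089 0.361 0.928
outer loop
vertex -0.37 -0.803 4.354
vertex -0.877 1.118 3.559
vertex -1.502 -1.099 4.36
endloop
endfacet
facet normal -0.236 0.898 -0.372
outer loop
vertex -2.009 0.822 3.564
vertex -0.877 1.118 3.559
vertex -1.87 0.263 2.126
endloop
endfacet
facet normal 0.089 -0.361 -0.928
outer loop
vertex -0.738 0.559 2.12
vertex -0.231 -1.362 2.916
vertex -1.87 0.263 2.126
endloop
endfacet
facet normal -0.237 0.898 -0.372
outer loop
vertex -1.87 0.263 2.126
vertex -0.877 1.118 3.559
vertex -0.738 0.559 2.12
endloop
endfacet
facet normal 0.967 0.253 -0.005
outer loop
vertex -0.738 0.559 2.12
vertex -0.37 -0.803 4.354
vertex -0.231 -1.362 2.916
endloop
endfacet
facet normal 0.967 0.253 -0.005
outer loop
vertex -0.877 1.118 3.559
vertex -0.37 -0.803 4.354
vertex -0.738 0.559 2.12
endloop
endfacet

endsolid


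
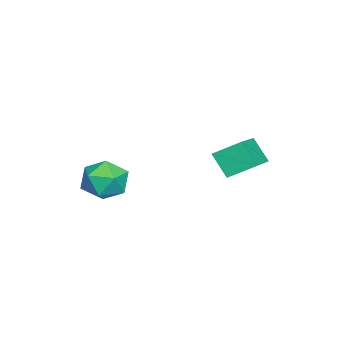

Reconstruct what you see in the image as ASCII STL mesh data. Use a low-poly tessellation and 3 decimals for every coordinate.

solid 
facet normal -0.937 0.067 -0.342
outer loop
vertex -3.165 0.456 3.749
vertex -3.297 1.329 4.281
vertex -2.848 0.973 2.98
endloop
endfacet
facet normal 0.128 -0.847 -0.517
outer loop
vertex -1.423 0.871 3.499
vertex -3.165 0.456 3.749
vertex -2.848 0.973 2.98
endloop
endfacet
facet normal -0.937 0.067 -0.342
outer loop
vertex -2.848 0.973 2.98
vertex -3.297 1.329 4.281
vertex -2.979 1.845 3.511
endloop
endfacet
facet normal 0.324 0.527 -0.786
outer loop
vertex -2.979 1.845 3.511
vertex -1.423 0.871 3.499
vertex -2.848 0.973 2.98
endloop
endfacet
facet normal -0.324 -0.528 0.785
outer loop
vertex -3.165 0.456 3.749
vertex -1.872 1.227 4.8
vertex -3.297 1.329 4.281
endloop
endfacet
facet normal 0.128 -0.848 -0.515
outer loop
vertex -1.741 0.355 4.269
vertex -3.165 0.456 3.749
vertex -1.423 0.871 3.499
endloop
endfacet
facet normal -0.324 -0.527 0.786
outer loop
vertex -1.741 0.355 4.269
vertex -1.872 1.227 4.8
vertex -3.165 0.456 3.749
endloop
endfacet
facet normal -0.127 0.847 0.515
outer loop
vertex -3.297 1.329 4.281
vertex -1.872 1.227 4.8
vertex -2.979 1.845 3.511
endloop
endfacet
facet normal 0.324 0.528 -0.785
outer loop
vertex -1.555 1.744 4.031
vertex -1.423 0.871 3.499
vertex -2.979 1.845 3.511
endloop
endfacet
facet normal -0.128 0.847 0.516
outer loop
vertex -2.979 1.845 3.511
vertex -1.872 1.227 4.8
vertex -1.555 1.744 4.031
endloop
endfacet
facet normal 0.937 -0.067 0.342
outer loop
vertex -1.555 1.744 4.031
vertex -1.741 0.355 4.269
vertex -1.423 0.871 3.499
endloop
endfacet
facet normal 0.938 -0.067 0.341
outer loop
vertex -1.872 1.227 4.8
vertex -1.741 0.355 4.269
vertex -1.555 1.744 4.031
endloop
endfacet
facet normal 0.247 0.955 0.165
outer loop
vertex 0.384 -1.761 3.512
vertex -0.093 -1.746 4.14
vertex 0.663 -1.956 4.223
endloop
endfacet
facet normal 0.787 0.600 -0.144
outer loop
vertex 0.384 -1.761 3.512
vertex 0.663 -1.956 4.223
vertex 0.869 -2.378 3.59
endloop
endfacet
facet normal 0.552 0.337 -0.763
outer loop
vertex 0.384 -1.761 3.512
vertex 0.869 -2.378 3.59
vertex 0.242 -2.428 3.114
endloop
endfacet
facet normal -0.132 0.528 -0.839
outer loop
vertex 0.384 -1.761 3.512
vertex 0.242 -2.428 3.114
vertex -0.353 -2.037 3.454
endloop
endfacet
facet normal -0.320 0.910 -0.265
outer loop
vertex 0.384 -1.761 3.512
vertex -0.353 -2.037 3.454
vertex -0.093 -1.746 4.14
endloop
endfacet
facet normal 0.959 0.052 0.278
outer loop
vertex 0.869 -2.378 3.59
vertex 0.663 -1.956 4.223
vertex 0.693 -2.743 4.266
endloop
endfacet
facet normal 0.088 0.625 0.776
outer loop
vertex 0.663 -1.956 4.223
vertex -0.093 -1.746 4.14
vertex 0.098 -2.352 4.606
endloop
endfacet
facet normal -0.831 0.551 0.081
outer loop
vertex -0.093 -1.746 4.14
vertex -0.353 -2.037 3.454
vertex -0.529 -2.402 4.13
endloop
endfacet
facet normal -0.528 -0.066 -0.847
outer loop
vertex -0.353 -2.037 3.454
vertex 0.242 -2.428 3.114
vertex -0.323 -2.824 3.497
endloop
endfacet
facet normal 0.579 -0.374 -0.724
outer loop
vertex 0.242 -2.428 3.114
vertex 0.869 -2.378 3.59
vertex 0.433 -3.034 3.58
endloop
endfacet
facet normal 0.132 -0.528 0.839
outer loop
vertex -0.044 -3.019 4.208
vertex 0.693 -2.743 4.266
vertex 0.098 -2.352 4.606
endloop
endfacet
facet normal -0.552 -0.337 0.763
outer loop
vertex -0.044 -3.019 4.208
vertex 0.098 -2.352 4.606
vertex -0.529 -2.402 4.13
endloop
endfacet
facet normal -0.787 -0.600 0.144
outer loop
vertex -0.044 -3.019 4.208
vertex -0.529 -2.402 4.13
vertex -0.323 -2.824 3.497
endloop
endfacet
facet normal -0.247 -0.955 -0.165
outer loop
vertex -0.044 -3.019 4.208
vertex -0.323 -2.824 3.497
vertex 0.433 -3.034 3.58
endloop
endfacet
facet normal 0.320 -0.910 0.265
outer loop
vertex -0.044 -3.019 4.208
vertex 0.433 -3.034 3.58
vertex 0.693 -2.743 4.266
endloop
endfacet
facet normal 0.528 0.066 0.847
outer loop
vertex 0.098 -2.352 4.606
vertex 0.693 -2.743 4.266
vertex 0.663 -1.956 4.223
endloop
endfacet
facet normal -0.579 0.374 0.724
outer loop
vertex -0.529 -2.402 4.13
vertex 0.098 -2.352 4.606
vertex -0.093 -1.746 4.14
endloop
endfacet
facet normal -0.959 -0.052 -0.278
outer loop
vertex -0.323 -2.824 3.497
vertex -0.529 -2.402 4.13
vertex -0.353 -2.037 3.454
endloop
endfacet
facet normal -0.088 -0.625 -0.776
outer loop
vertex 0.433 -3.034 3.58
vertex -0.323 -2.824 3.497
vertex 0.242 -2.428 3.114
endloop
endfacet
facet normal 0.831 -0.551 -0.081
outer loop
vertex 0.693 -2.743 4.266
vertex 0.433 -3.034 3.58
vertex 0.869 -2.378 3.59
endloop
endfacet

endsolid
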